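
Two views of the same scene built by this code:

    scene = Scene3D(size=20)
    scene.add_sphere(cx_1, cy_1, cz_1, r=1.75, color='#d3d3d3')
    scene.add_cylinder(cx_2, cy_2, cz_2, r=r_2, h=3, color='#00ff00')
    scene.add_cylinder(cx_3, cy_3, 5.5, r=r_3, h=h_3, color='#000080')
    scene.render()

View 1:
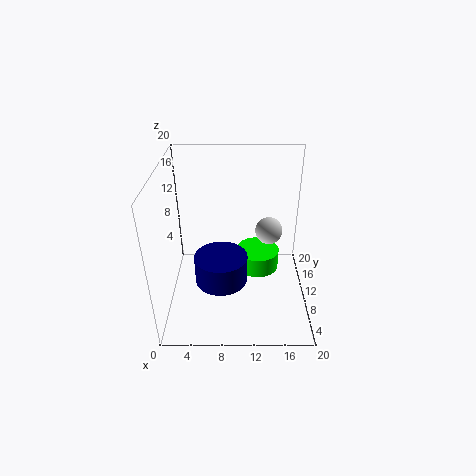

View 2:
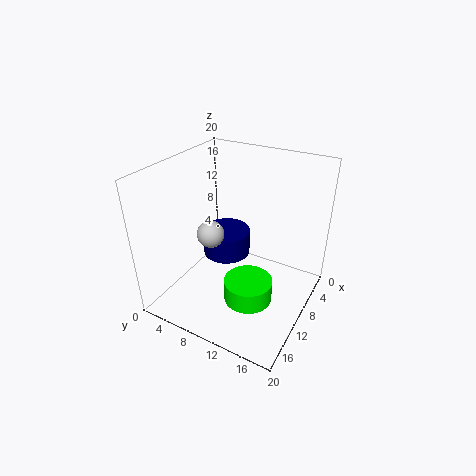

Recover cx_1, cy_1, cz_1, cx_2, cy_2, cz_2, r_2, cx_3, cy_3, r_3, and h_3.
cx_1 = 14, cy_1 = 8.25, cz_1 = 12.25, cx_2 = 13, cy_2 = 13.25, cz_2 = 3, r_2 = 3.25, cx_3 = 7.75, cy_3 = 6.75, r_3 = 3.5, h_3 = 3.75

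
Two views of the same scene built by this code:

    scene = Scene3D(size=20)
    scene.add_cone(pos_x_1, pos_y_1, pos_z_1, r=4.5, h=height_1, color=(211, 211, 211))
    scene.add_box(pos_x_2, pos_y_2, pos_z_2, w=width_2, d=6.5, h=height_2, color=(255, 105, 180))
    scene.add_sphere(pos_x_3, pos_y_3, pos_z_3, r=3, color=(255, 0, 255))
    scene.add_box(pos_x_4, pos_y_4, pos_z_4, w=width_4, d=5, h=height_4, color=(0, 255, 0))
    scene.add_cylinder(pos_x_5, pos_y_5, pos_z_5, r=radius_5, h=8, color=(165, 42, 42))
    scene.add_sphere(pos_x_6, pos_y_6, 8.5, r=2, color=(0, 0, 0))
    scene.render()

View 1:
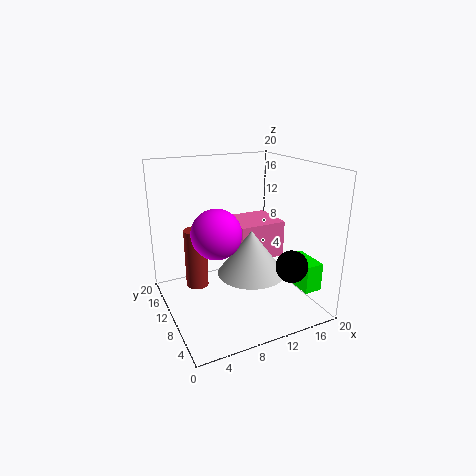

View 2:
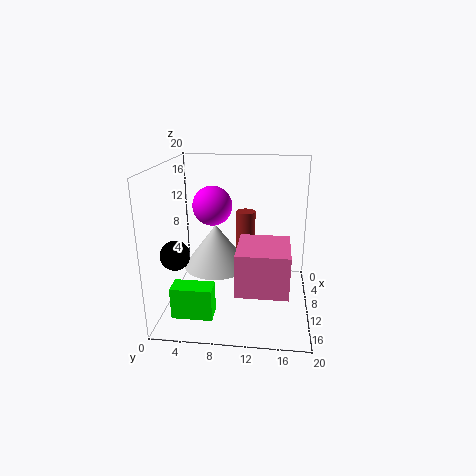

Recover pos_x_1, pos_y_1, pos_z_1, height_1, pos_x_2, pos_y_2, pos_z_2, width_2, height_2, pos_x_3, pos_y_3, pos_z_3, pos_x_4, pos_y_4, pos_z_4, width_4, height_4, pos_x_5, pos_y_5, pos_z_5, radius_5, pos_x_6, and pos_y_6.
pos_x_1 = 10.5; pos_y_1 = 7; pos_z_1 = 6; height_1 = 6; pos_x_2 = 11; pos_y_2 = 10.5; pos_z_2 = 5.5; width_2 = 7; height_2 = 5.5; pos_x_3 = 5; pos_y_3 = 5.5; pos_z_3 = 13; pos_x_4 = 17; pos_y_4 = 3; pos_z_4 = 3; width_4 = 2.5; height_4 = 4; pos_x_5 = 4; pos_y_5 = 10.5; pos_z_5 = 4; radius_5 = 1.5; pos_x_6 = 13.5; pos_y_6 = 2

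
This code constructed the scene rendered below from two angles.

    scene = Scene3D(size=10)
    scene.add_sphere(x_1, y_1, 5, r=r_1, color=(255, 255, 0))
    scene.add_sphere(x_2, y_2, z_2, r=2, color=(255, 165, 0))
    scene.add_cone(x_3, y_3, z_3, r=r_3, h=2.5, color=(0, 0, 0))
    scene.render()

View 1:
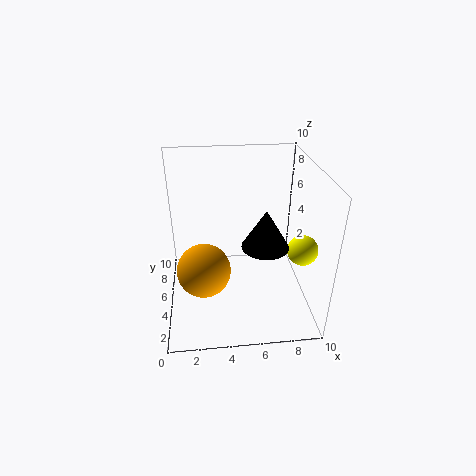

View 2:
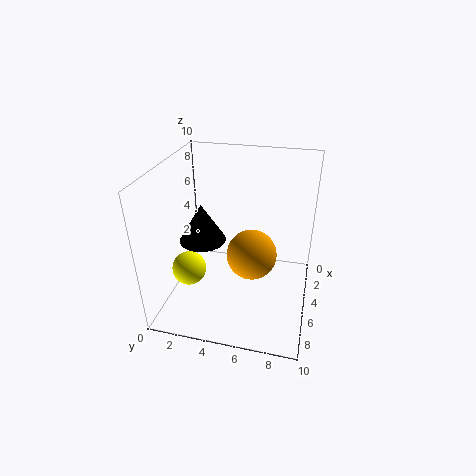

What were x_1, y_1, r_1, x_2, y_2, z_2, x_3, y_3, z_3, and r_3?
x_1 = 9, y_1 = 3, r_1 = 1, x_2 = 2.5, y_2 = 5.5, z_2 = 2, x_3 = 6.5, y_3 = 3, z_3 = 5.5, r_3 = 1.5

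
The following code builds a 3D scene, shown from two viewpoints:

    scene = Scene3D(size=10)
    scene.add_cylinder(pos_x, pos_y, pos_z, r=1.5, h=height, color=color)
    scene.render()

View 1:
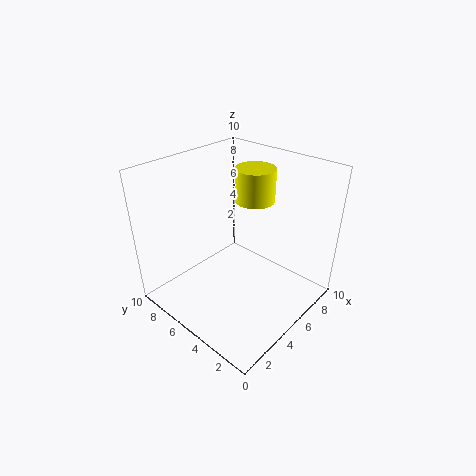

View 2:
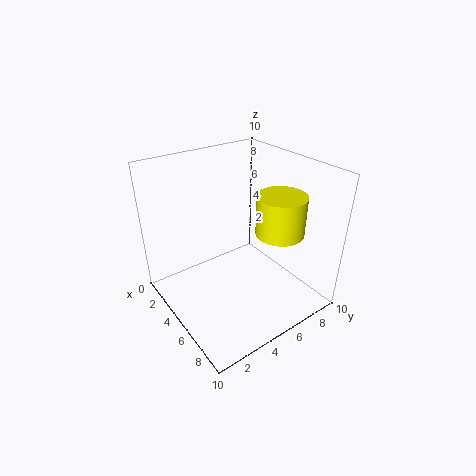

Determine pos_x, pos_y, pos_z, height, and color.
pos_x = 8, pos_y = 6, pos_z = 6.5, height = 2.5, color = 'yellow'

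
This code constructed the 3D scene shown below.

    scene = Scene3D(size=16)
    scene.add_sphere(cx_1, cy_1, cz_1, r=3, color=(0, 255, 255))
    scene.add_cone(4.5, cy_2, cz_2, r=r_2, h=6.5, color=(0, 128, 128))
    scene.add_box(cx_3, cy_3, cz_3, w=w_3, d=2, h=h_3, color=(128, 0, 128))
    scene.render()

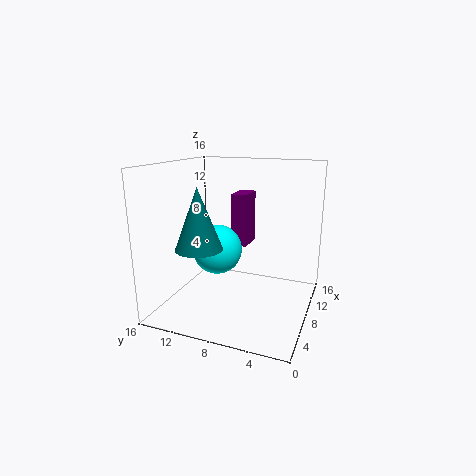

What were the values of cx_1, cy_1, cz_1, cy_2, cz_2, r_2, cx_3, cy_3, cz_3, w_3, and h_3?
cx_1 = 10, cy_1 = 11.5, cz_1 = 5.5, cy_2 = 11, cz_2 = 7.5, r_2 = 2.5, cx_3 = 12, cy_3 = 8.5, cz_3 = 5.5, w_3 = 3.5, h_3 = 6.5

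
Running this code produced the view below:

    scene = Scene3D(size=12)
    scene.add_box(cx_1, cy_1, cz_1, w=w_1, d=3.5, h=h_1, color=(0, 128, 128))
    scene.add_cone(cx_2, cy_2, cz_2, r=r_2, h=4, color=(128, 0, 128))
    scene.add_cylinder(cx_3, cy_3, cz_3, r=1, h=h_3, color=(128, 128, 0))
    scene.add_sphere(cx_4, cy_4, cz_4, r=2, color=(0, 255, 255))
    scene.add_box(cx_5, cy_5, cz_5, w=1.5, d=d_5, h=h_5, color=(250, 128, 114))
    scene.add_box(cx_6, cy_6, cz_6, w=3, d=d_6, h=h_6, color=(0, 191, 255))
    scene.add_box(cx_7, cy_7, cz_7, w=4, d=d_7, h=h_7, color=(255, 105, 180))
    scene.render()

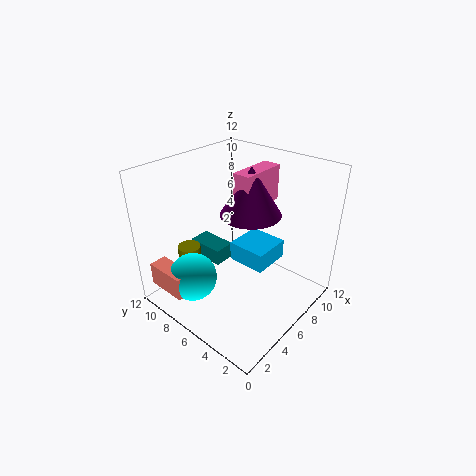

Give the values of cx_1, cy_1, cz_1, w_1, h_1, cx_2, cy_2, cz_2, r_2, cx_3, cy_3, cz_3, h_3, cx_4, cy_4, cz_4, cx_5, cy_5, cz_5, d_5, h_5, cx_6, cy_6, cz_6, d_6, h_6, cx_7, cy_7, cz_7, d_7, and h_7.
cx_1 = 6; cy_1 = 8.5; cz_1 = 2; w_1 = 2; h_1 = 1.5; cx_2 = 7; cy_2 = 5.5; cz_2 = 8; r_2 = 2.5; cx_3 = 4; cy_3 = 10; cz_3 = 2; h_3 = 2.5; cx_4 = 2.5; cy_4 = 8; cz_4 = 3; cx_5 = 0.5; cy_5 = 7.5; cz_5 = 2; d_5 = 3.5; h_5 = 2; cx_6 = 4.5; cy_6 = 2.5; cz_6 = 5; d_6 = 3; h_6 = 1.5; cx_7 = 6; cy_7 = 5; cz_7 = 8.5; d_7 = 1.5; h_7 = 3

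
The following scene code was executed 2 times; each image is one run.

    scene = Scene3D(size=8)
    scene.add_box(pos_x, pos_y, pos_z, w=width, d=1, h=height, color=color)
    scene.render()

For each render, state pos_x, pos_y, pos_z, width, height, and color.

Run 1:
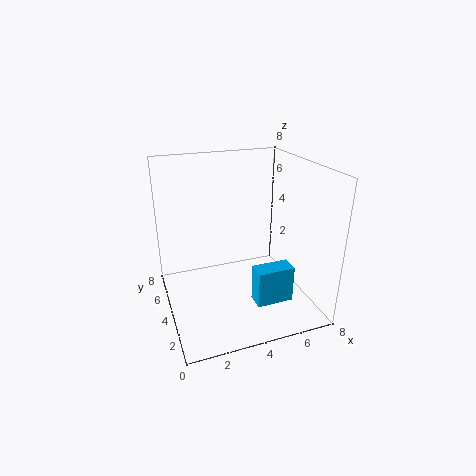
pos_x = 4.25; pos_y = 1.5; pos_z = 1; width = 2; height = 2; color = 'deepskyblue'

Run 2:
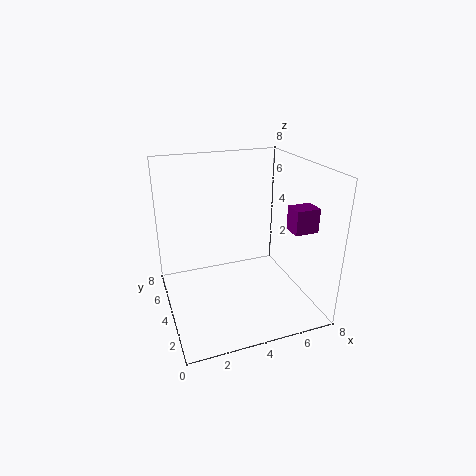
pos_x = 6; pos_y = 1.25; pos_z = 5; width = 1.25; height = 1.25; color = 'purple'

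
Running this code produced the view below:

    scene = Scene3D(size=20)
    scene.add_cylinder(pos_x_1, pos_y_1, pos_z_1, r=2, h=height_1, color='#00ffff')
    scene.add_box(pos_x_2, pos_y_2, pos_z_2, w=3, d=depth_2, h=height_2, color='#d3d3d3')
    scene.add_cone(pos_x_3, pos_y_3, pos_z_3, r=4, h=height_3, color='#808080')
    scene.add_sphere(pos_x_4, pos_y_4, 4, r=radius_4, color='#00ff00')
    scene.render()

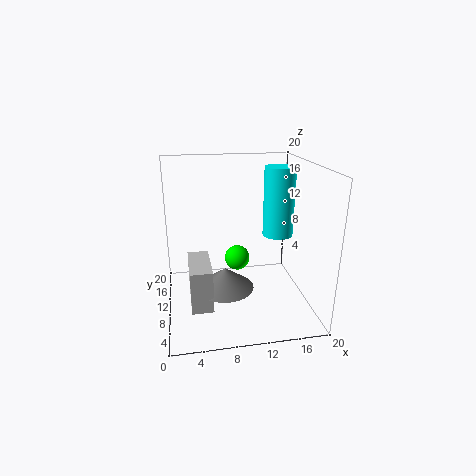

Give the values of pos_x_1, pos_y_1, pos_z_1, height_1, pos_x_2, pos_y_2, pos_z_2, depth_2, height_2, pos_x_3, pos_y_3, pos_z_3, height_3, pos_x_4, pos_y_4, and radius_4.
pos_x_1 = 15
pos_y_1 = 8
pos_z_1 = 11
height_1 = 9
pos_x_2 = 3
pos_y_2 = 6
pos_z_2 = 1
depth_2 = 7
height_2 = 6
pos_x_3 = 8
pos_y_3 = 9
pos_z_3 = 3
height_3 = 3
pos_x_4 = 11
pos_y_4 = 16
radius_4 = 2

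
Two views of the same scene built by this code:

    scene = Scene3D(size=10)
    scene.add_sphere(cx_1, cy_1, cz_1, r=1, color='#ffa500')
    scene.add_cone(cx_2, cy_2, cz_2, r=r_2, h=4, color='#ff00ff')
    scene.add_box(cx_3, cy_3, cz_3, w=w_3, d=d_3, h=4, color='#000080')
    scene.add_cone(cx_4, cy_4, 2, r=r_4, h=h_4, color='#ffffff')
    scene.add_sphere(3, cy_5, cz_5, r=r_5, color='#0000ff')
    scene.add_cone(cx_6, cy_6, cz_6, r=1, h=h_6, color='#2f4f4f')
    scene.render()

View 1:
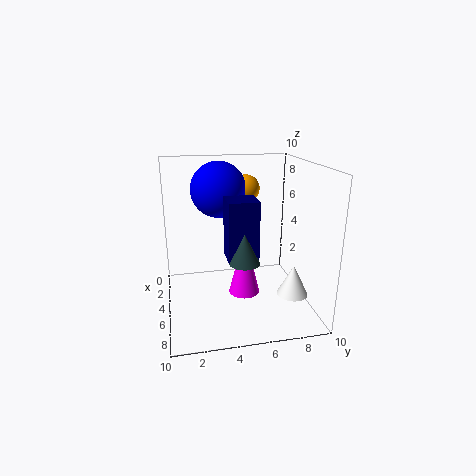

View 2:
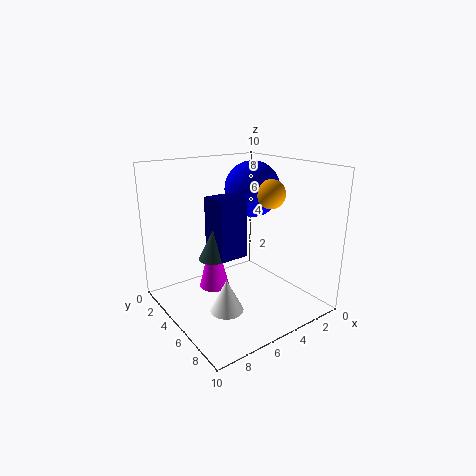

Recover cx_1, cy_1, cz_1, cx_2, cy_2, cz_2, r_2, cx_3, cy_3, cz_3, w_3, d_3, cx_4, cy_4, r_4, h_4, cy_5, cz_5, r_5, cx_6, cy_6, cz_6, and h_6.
cx_1 = 3, cy_1 = 6, cz_1 = 8, cx_2 = 7, cy_2 = 5, cz_2 = 2, r_2 = 1, cx_3 = 5, cy_3 = 4, cz_3 = 4, w_3 = 2, d_3 = 2, cx_4 = 8, cy_4 = 8, r_4 = 1, h_4 = 2, cy_5 = 4, cz_5 = 8, r_5 = 2, cx_6 = 7, cy_6 = 5, cz_6 = 4, h_6 = 2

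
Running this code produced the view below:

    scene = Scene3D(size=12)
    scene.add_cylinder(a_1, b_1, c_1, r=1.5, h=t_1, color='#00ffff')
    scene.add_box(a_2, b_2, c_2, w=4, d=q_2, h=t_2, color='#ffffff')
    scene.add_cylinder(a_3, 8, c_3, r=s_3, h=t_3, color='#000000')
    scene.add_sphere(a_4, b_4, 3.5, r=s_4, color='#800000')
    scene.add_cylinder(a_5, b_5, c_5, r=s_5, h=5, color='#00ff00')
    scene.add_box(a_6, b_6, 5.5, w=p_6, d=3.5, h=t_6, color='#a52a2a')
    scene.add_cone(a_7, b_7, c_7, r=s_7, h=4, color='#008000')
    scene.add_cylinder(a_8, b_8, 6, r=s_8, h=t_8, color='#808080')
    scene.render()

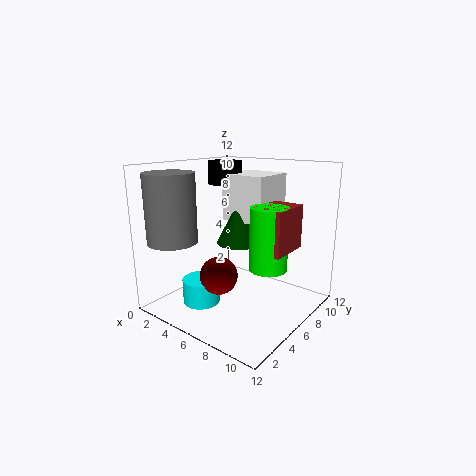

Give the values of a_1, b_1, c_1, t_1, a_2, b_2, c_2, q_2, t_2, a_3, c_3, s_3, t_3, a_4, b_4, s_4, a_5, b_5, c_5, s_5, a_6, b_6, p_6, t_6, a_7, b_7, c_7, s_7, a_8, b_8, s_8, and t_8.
a_1 = 4.5; b_1 = 3; c_1 = 1; t_1 = 2; a_2 = 3.5; b_2 = 7; c_2 = 7; q_2 = 4; t_2 = 4; a_3 = 3; c_3 = 10; s_3 = 1.5; t_3 = 2; a_4 = 6; b_4 = 3.5; s_4 = 1.5; a_5 = 9; b_5 = 6; c_5 = 4; s_5 = 1.5; a_6 = 8; b_6 = 5; p_6 = 2.5; t_6 = 3.5; a_7 = 5; b_7 = 7.5; c_7 = 5; s_7 = 2; a_8 = 2.5; b_8 = 2; s_8 = 2; t_8 = 5.5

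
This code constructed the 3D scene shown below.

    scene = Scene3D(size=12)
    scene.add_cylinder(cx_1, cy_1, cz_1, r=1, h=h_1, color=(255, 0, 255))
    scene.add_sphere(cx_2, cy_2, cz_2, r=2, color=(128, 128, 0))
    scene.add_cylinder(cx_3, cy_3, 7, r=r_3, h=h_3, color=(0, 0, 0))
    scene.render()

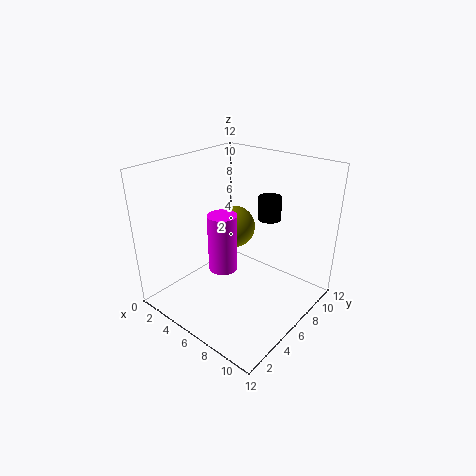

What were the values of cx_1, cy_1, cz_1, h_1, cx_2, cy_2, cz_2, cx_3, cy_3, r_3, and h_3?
cx_1 = 8
cy_1 = 2
cz_1 = 6
h_1 = 4
cx_2 = 3
cy_2 = 9
cz_2 = 5
cx_3 = 7
cy_3 = 9
r_3 = 1
h_3 = 2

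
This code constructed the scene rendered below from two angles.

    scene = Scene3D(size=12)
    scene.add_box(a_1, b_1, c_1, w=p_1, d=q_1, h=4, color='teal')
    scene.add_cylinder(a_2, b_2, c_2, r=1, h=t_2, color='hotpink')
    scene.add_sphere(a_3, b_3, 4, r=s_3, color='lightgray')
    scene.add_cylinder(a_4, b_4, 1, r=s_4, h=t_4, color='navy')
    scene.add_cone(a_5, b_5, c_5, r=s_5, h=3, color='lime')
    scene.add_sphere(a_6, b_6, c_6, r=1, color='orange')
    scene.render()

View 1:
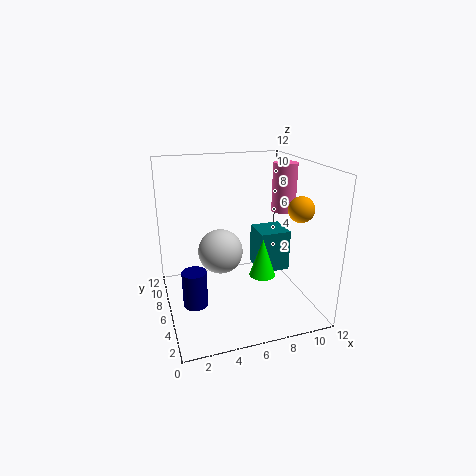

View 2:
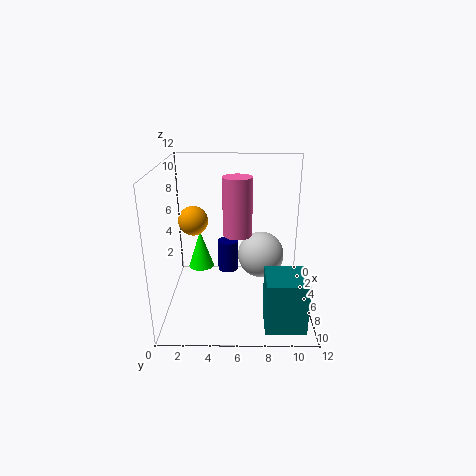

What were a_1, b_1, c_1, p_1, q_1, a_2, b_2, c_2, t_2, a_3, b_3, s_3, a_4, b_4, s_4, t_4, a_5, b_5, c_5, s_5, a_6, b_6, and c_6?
a_1 = 9, b_1 = 8, c_1 = 1, p_1 = 3, q_1 = 3, a_2 = 10, b_2 = 6, c_2 = 8, t_2 = 4, a_3 = 5, b_3 = 8, s_3 = 2, a_4 = 2, b_4 = 5, s_4 = 1, t_4 = 3, a_5 = 7, b_5 = 3, c_5 = 4, s_5 = 1, a_6 = 10, b_6 = 3, c_6 = 9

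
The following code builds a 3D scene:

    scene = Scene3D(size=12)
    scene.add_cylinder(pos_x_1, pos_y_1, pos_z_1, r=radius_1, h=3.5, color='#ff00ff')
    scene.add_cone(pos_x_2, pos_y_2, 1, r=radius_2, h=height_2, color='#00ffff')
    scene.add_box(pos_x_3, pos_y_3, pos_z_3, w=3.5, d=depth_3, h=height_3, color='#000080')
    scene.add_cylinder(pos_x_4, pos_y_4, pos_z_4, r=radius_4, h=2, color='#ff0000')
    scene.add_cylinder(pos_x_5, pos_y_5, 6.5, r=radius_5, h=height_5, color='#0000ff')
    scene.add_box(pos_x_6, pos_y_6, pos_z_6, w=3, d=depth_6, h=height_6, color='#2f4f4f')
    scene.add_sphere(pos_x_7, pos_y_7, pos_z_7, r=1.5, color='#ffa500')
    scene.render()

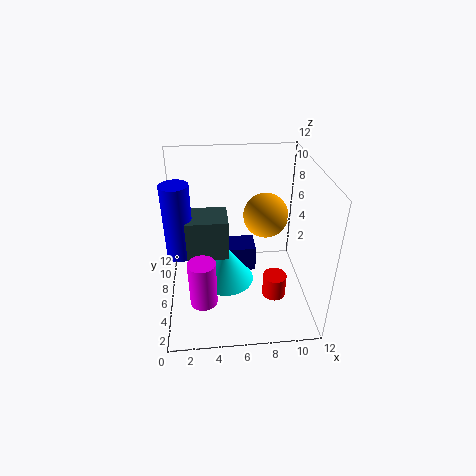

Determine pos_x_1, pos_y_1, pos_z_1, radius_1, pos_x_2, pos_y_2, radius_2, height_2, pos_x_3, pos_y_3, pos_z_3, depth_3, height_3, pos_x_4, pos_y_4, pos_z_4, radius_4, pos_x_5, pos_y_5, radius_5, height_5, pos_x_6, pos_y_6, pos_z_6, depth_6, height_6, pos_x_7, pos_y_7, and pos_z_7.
pos_x_1 = 3, pos_y_1 = 1.5, pos_z_1 = 3.5, radius_1 = 1, pos_x_2 = 5, pos_y_2 = 7, radius_2 = 2.5, height_2 = 3.5, pos_x_3 = 4.5, pos_y_3 = 8.5, pos_z_3 = 0.5, depth_3 = 2.5, height_3 = 2.5, pos_x_4 = 9, pos_y_4 = 4.5, pos_z_4 = 1, radius_4 = 1, pos_x_5 = 1.5, pos_y_5 = 3.5, radius_5 = 1, height_5 = 5.5, pos_x_6 = 2, pos_y_6 = 2.5, pos_z_6 = 6.5, depth_6 = 2.5, height_6 = 3, pos_x_7 = 7.5, pos_y_7 = 2.5, pos_z_7 = 10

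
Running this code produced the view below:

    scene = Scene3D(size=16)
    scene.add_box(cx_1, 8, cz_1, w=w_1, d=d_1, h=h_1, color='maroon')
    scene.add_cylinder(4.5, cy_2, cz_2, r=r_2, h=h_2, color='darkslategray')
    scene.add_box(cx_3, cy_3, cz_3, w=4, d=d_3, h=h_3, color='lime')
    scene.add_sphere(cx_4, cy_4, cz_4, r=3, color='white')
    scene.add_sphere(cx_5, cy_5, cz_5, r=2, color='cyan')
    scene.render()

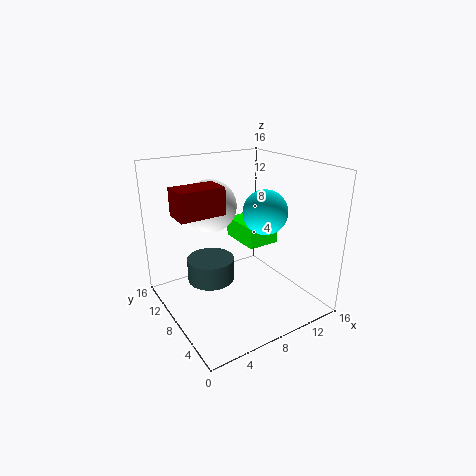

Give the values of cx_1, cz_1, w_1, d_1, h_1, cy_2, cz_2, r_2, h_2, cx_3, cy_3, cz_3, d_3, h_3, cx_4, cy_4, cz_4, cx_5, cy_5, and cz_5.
cx_1 = 1.5; cz_1 = 11; w_1 = 5; d_1 = 3; h_1 = 3; cy_2 = 8; cz_2 = 4; r_2 = 2.5; h_2 = 2.5; cx_3 = 10.5; cy_3 = 9; cz_3 = 5.5; d_3 = 5.5; h_3 = 2.5; cx_4 = 6.5; cy_4 = 11.5; cz_4 = 11; cx_5 = 7; cy_5 = 2; cz_5 = 13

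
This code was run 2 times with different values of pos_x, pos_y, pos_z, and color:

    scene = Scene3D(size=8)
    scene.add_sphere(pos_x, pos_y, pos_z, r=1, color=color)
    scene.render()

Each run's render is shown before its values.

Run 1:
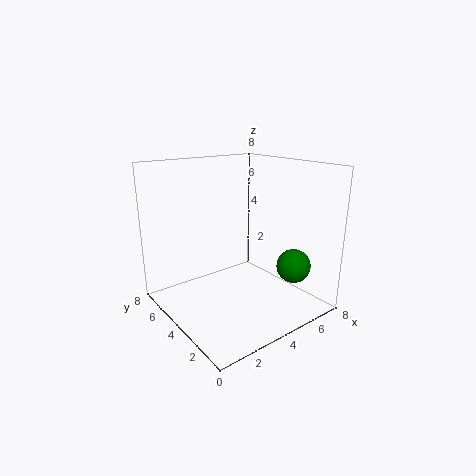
pos_x = 7; pos_y = 2.5; pos_z = 2; color = 'green'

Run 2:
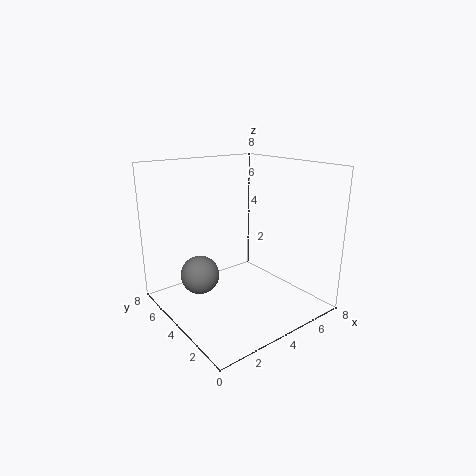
pos_x = 1.5; pos_y = 4; pos_z = 2.5; color = 'gray'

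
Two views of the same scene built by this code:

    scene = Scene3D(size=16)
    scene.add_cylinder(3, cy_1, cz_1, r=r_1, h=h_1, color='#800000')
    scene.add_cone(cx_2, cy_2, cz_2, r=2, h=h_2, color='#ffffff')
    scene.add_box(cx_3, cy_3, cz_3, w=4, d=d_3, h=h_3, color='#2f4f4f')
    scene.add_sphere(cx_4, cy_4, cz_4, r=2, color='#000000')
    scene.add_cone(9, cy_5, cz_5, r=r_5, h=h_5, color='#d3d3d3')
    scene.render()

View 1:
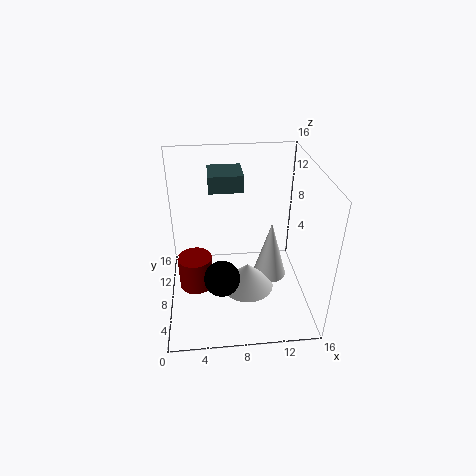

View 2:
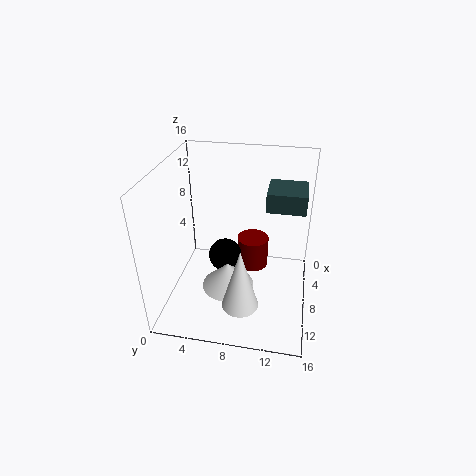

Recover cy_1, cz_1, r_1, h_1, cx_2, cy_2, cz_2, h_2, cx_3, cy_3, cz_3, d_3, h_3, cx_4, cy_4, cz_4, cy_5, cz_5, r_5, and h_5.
cy_1 = 9; cz_1 = 1; r_1 = 2; h_1 = 4; cx_2 = 12; cy_2 = 9; cz_2 = 2; h_2 = 7; cx_3 = 5; cy_3 = 11; cz_3 = 12; d_3 = 4; h_3 = 2; cx_4 = 6; cy_4 = 6; cz_4 = 4; cy_5 = 7; cz_5 = 2; r_5 = 3; h_5 = 3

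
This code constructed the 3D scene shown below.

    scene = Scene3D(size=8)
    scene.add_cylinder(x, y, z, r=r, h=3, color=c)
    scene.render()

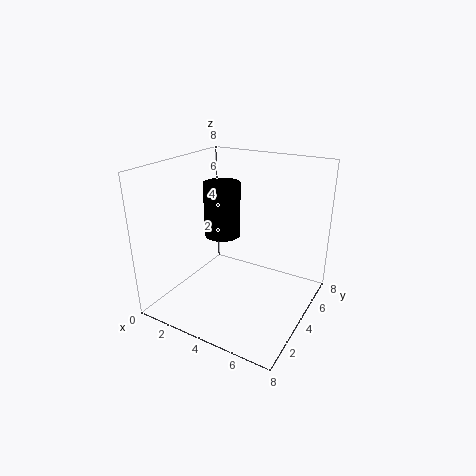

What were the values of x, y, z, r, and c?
x = 3
y = 4
z = 4
r = 1
c = 'black'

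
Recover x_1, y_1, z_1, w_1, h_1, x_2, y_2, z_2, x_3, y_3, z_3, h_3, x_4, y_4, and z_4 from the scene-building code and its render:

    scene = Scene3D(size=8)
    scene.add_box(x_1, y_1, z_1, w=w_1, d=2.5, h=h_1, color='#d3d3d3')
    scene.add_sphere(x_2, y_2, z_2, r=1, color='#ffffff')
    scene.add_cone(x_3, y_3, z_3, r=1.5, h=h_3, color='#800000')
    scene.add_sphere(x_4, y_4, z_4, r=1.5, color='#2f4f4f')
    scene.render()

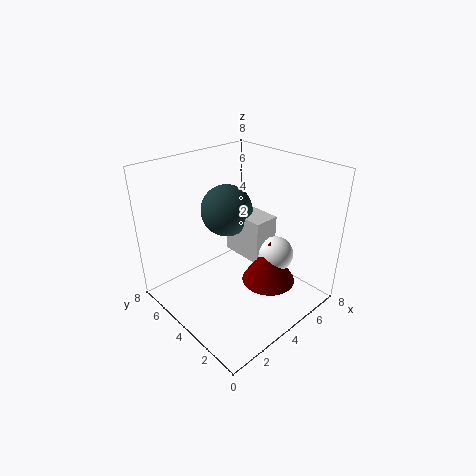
x_1 = 4.5, y_1 = 3, z_1 = 2.5, w_1 = 1.5, h_1 = 2.5, x_2 = 5.5, y_2 = 2.5, z_2 = 3, x_3 = 5, y_3 = 2.5, z_3 = 1.5, h_3 = 2.5, x_4 = 4.5, y_4 = 5.5, z_4 = 5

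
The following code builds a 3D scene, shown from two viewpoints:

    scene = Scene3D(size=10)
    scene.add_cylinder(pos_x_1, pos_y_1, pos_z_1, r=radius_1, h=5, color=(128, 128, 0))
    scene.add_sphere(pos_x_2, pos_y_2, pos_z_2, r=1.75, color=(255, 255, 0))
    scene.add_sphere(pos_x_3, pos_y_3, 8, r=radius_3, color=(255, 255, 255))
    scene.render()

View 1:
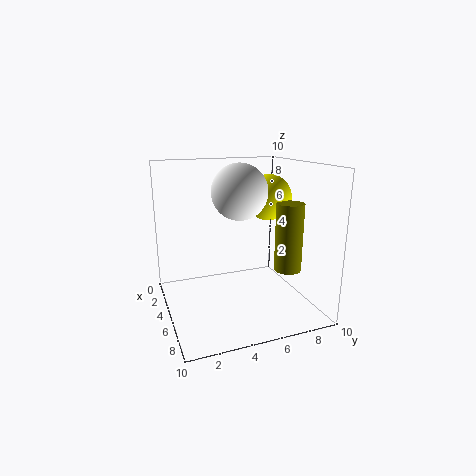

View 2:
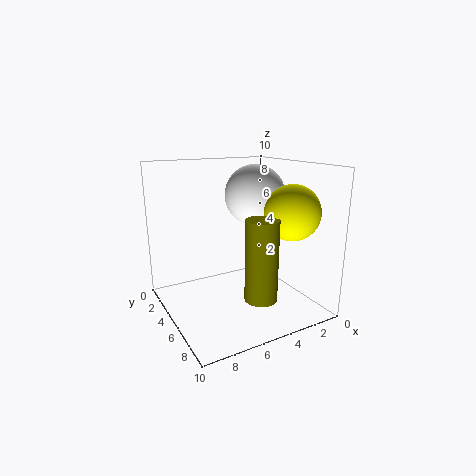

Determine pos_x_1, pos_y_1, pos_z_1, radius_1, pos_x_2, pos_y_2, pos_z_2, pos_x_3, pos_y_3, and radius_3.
pos_x_1 = 5.5; pos_y_1 = 8.75; pos_z_1 = 2.25; radius_1 = 1; pos_x_2 = 3; pos_y_2 = 8.25; pos_z_2 = 7.25; pos_x_3 = 4; pos_y_3 = 5.5; radius_3 = 2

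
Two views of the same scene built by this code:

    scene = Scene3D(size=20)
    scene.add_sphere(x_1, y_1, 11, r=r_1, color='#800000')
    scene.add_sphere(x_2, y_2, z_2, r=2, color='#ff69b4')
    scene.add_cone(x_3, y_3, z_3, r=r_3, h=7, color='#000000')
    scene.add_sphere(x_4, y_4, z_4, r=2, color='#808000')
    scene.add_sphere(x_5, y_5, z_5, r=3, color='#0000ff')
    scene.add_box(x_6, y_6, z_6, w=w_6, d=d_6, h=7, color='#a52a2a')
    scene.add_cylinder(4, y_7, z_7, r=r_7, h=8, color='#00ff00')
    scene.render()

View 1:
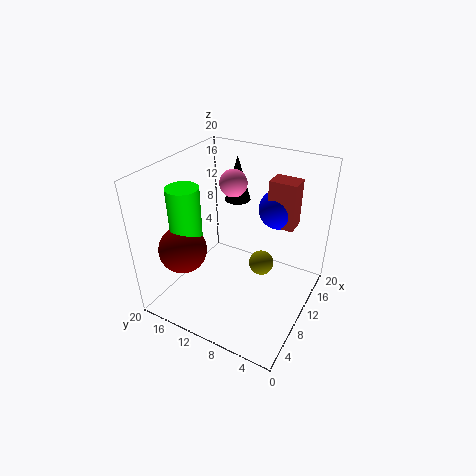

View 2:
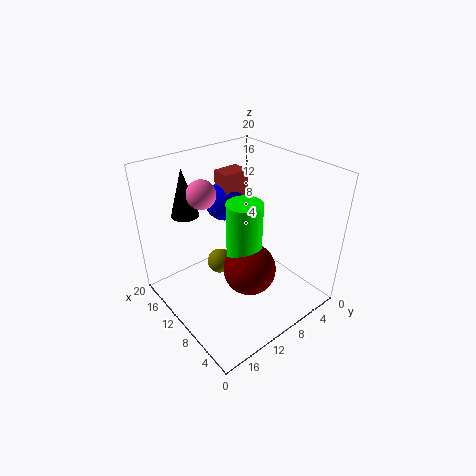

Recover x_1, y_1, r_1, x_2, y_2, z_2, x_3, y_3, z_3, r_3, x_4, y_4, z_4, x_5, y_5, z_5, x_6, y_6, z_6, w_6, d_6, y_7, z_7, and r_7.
x_1 = 3
y_1 = 14
r_1 = 3
x_2 = 14
y_2 = 13
z_2 = 16
x_3 = 17
y_3 = 14
z_3 = 12
r_3 = 2
x_4 = 16
y_4 = 9
z_4 = 2
x_5 = 17
y_5 = 7
z_5 = 12
x_6 = 15
y_6 = 4
z_6 = 10
w_6 = 3
d_6 = 4
y_7 = 14
z_7 = 11
r_7 = 2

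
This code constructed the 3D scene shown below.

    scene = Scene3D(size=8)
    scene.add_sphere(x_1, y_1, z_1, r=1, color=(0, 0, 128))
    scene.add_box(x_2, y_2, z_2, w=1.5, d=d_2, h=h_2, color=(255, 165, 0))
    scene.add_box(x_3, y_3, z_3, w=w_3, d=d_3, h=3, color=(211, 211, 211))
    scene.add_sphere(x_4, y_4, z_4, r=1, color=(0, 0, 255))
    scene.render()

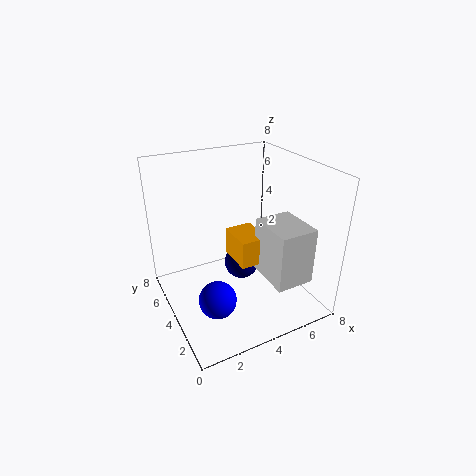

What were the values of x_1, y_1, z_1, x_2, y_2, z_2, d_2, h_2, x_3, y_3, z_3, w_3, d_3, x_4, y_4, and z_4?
x_1 = 4.5, y_1 = 4.5, z_1 = 2, x_2 = 3.5, y_2 = 2.5, z_2 = 3, d_2 = 2, h_2 = 1.5, x_3 = 4.5, y_3 = 0.5, z_3 = 2.5, w_3 = 2, d_3 = 2.5, x_4 = 2, y_4 = 2.5, z_4 = 1.5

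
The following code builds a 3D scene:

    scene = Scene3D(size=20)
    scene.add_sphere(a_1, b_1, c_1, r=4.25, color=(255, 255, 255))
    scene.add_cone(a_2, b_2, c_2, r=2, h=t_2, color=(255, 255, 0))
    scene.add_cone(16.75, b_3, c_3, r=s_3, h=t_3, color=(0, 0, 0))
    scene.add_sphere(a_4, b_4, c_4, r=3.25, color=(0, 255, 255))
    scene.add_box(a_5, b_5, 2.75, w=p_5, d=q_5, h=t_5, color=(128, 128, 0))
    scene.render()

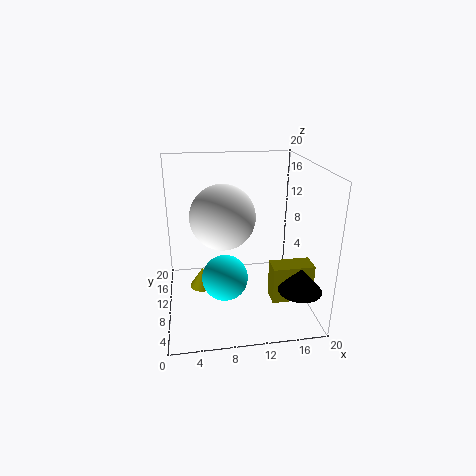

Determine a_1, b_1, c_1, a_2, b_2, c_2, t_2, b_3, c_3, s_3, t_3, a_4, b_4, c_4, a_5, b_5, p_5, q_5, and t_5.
a_1 = 7.75; b_1 = 8.5; c_1 = 13.75; a_2 = 5; b_2 = 13; c_2 = 1; t_2 = 3; b_3 = 2.75; c_3 = 5.5; s_3 = 2.75; t_3 = 3; a_4 = 8; b_4 = 9.25; c_4 = 4.25; a_5 = 13.75; b_5 = 4.25; p_5 = 5.5; q_5 = 2.75; t_5 = 5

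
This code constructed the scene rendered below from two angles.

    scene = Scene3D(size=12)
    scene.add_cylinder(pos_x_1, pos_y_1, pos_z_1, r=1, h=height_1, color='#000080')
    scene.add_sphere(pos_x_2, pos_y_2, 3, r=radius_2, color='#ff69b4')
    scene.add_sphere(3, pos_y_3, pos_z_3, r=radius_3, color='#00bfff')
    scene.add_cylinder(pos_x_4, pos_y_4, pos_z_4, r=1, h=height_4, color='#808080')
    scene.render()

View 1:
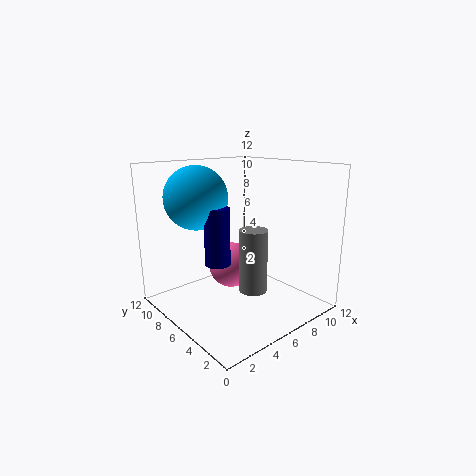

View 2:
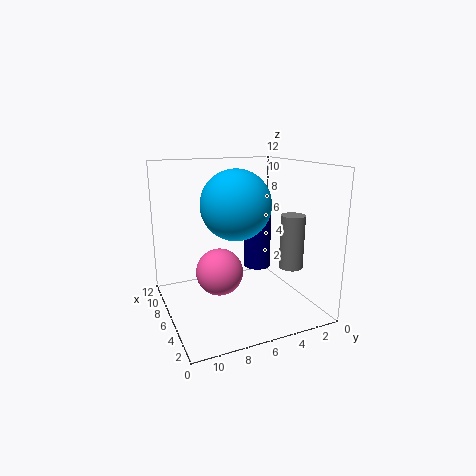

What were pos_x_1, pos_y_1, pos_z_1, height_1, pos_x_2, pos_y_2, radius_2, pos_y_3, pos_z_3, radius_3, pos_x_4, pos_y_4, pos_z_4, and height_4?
pos_x_1 = 3.5
pos_y_1 = 5.5
pos_z_1 = 4.5
height_1 = 4.5
pos_x_2 = 6.5
pos_y_2 = 7.5
radius_2 = 2
pos_y_3 = 7.5
pos_z_3 = 9.5
radius_3 = 2.5
pos_x_4 = 4
pos_y_4 = 2
pos_z_4 = 3.5
height_4 = 4.5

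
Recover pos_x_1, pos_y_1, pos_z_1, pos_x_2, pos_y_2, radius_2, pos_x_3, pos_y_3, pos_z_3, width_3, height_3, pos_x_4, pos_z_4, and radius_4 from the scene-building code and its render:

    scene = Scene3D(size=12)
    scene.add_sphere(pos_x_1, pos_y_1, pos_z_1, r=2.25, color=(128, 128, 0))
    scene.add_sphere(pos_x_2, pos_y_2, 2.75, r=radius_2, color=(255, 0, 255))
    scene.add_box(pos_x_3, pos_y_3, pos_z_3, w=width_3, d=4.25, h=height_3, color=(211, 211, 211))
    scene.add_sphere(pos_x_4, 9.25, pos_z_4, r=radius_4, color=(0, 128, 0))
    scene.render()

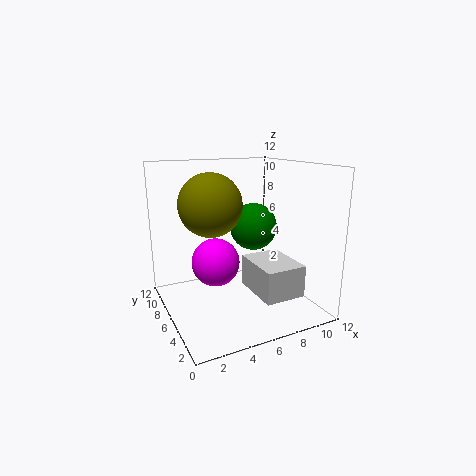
pos_x_1 = 2.75; pos_y_1 = 3.75; pos_z_1 = 9.5; pos_x_2 = 5.25; pos_y_2 = 9.25; radius_2 = 2.25; pos_x_3 = 6; pos_y_3 = 1; pos_z_3 = 2.25; width_3 = 3.25; height_3 = 2.5; pos_x_4 = 9.25; pos_z_4 = 5.75; radius_4 = 2.25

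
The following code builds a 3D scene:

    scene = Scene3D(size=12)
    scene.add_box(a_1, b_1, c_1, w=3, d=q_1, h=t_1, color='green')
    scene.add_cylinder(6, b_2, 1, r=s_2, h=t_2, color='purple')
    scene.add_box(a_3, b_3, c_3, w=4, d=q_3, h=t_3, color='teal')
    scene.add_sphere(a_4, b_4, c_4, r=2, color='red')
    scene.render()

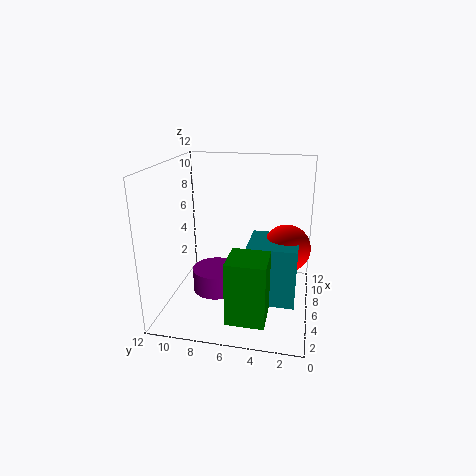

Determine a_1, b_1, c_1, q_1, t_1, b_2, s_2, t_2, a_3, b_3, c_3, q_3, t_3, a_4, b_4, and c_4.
a_1 = 1; b_1 = 3; c_1 = 1; q_1 = 3; t_1 = 5; b_2 = 8; s_2 = 2; t_2 = 2; a_3 = 4; b_3 = 1; c_3 = 1; q_3 = 4; t_3 = 5; a_4 = 7; b_4 = 2; c_4 = 5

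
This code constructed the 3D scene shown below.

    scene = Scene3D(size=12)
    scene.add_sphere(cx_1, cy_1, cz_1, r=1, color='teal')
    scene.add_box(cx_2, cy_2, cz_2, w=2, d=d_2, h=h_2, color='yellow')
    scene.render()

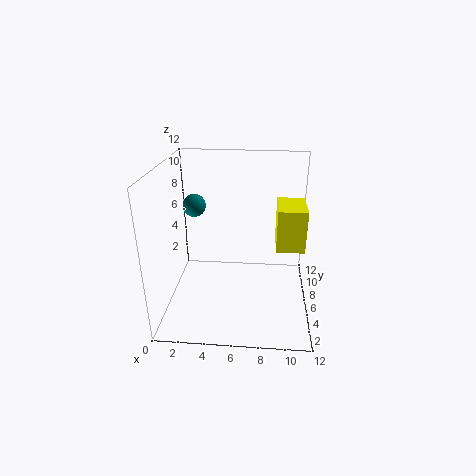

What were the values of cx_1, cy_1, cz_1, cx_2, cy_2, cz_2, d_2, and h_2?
cx_1 = 2; cy_1 = 8; cz_1 = 8; cx_2 = 9; cy_2 = 2; cz_2 = 7; d_2 = 3; h_2 = 3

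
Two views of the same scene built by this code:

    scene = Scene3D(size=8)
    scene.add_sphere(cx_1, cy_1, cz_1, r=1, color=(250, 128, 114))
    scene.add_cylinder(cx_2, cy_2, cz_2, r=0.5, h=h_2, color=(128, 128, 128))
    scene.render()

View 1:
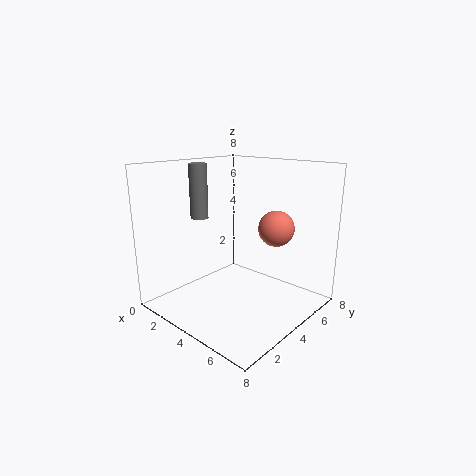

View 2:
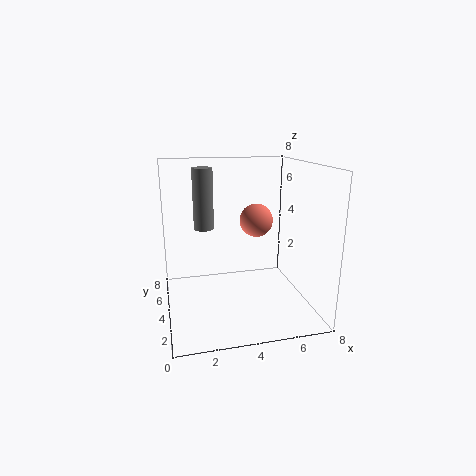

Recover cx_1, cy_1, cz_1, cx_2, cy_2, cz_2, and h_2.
cx_1 = 5.5
cy_1 = 5.5
cz_1 = 4.5
cx_2 = 2
cy_2 = 3
cz_2 = 5
h_2 = 3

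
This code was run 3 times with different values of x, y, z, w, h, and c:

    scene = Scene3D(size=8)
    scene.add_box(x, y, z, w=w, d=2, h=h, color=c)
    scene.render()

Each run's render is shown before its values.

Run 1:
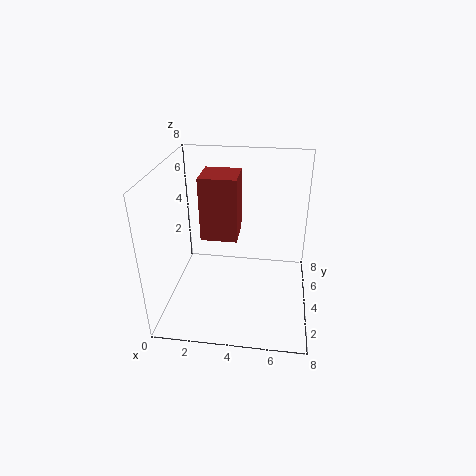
x = 2; y = 3.5; z = 4; w = 2; h = 3.5; c = 'brown'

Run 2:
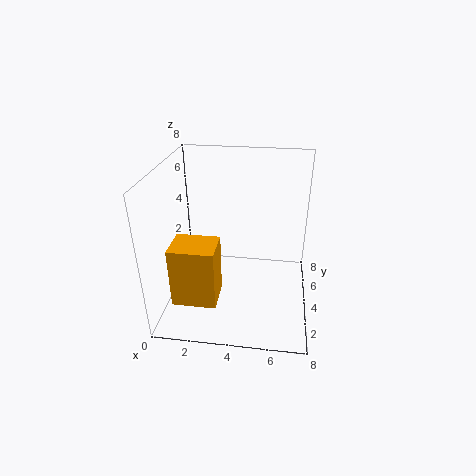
x = 0.5; y = 2; z = 0.5; w = 2.5; h = 3.5; c = 'orange'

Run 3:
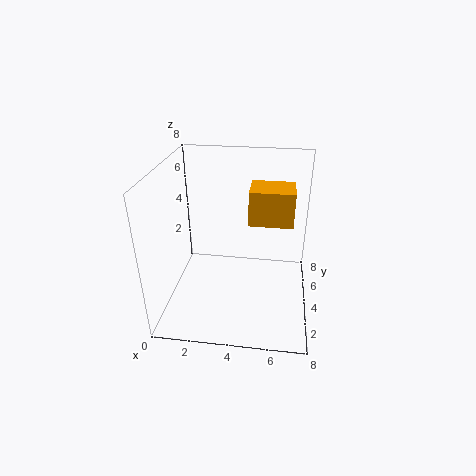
x = 4.5; y = 4.5; z = 4.5; w = 2.5; h = 2; c = 'orange'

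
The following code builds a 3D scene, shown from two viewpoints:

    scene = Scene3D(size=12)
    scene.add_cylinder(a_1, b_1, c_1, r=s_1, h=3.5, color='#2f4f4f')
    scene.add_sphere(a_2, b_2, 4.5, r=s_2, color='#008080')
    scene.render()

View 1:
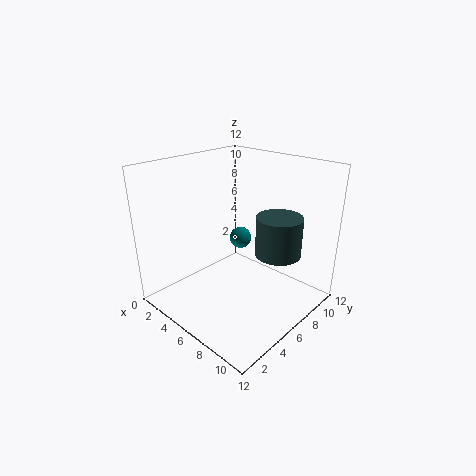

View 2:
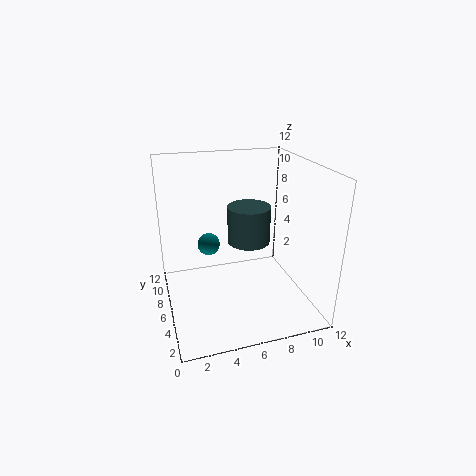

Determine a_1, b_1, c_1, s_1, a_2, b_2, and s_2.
a_1 = 8
b_1 = 9
c_1 = 4
s_1 = 2
a_2 = 4
b_2 = 8.5
s_2 = 1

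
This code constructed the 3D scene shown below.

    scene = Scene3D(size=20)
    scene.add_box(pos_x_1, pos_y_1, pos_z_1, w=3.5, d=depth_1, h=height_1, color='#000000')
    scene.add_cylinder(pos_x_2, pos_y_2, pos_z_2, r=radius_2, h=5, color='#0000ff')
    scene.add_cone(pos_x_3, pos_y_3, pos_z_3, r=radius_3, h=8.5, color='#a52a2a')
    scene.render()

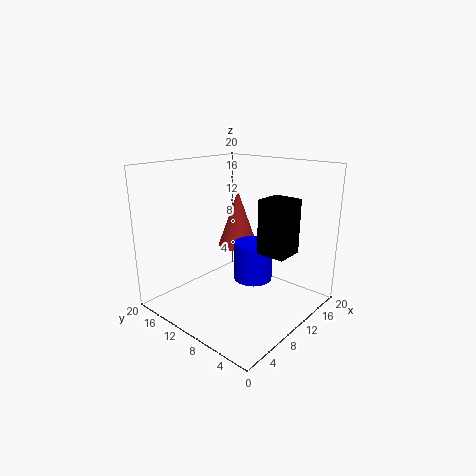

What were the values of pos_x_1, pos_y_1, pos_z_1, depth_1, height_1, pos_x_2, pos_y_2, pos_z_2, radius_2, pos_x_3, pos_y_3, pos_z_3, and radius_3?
pos_x_1 = 6.5; pos_y_1 = 0.5; pos_z_1 = 10.5; depth_1 = 3.5; height_1 = 6.5; pos_x_2 = 9; pos_y_2 = 6.5; pos_z_2 = 5.5; radius_2 = 2.5; pos_x_3 = 14; pos_y_3 = 13.5; pos_z_3 = 7; radius_3 = 3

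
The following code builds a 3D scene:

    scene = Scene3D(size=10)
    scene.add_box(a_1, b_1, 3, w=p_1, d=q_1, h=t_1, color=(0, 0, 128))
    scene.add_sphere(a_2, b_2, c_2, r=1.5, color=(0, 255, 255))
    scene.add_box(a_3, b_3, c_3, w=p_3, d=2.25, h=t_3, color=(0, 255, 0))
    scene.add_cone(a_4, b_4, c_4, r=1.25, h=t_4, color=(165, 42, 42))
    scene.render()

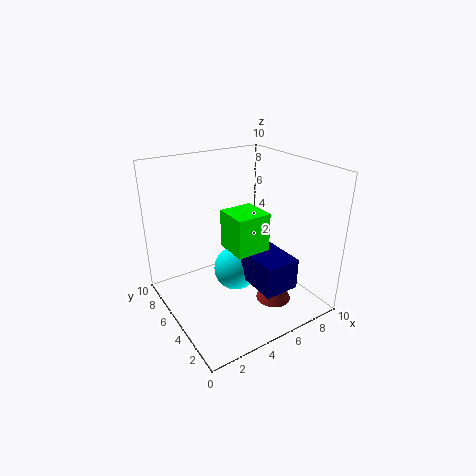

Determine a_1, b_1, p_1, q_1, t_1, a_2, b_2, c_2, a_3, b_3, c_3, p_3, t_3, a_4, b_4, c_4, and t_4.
a_1 = 4.25, b_1 = 0.5, p_1 = 2.25, q_1 = 3, t_1 = 2, a_2 = 4.5, b_2 = 4.5, c_2 = 3, a_3 = 3.5, b_3 = 2.5, c_3 = 5, p_3 = 2.25, t_3 = 2.5, a_4 = 7, b_4 = 3.25, c_4 = 0.25, t_4 = 2.5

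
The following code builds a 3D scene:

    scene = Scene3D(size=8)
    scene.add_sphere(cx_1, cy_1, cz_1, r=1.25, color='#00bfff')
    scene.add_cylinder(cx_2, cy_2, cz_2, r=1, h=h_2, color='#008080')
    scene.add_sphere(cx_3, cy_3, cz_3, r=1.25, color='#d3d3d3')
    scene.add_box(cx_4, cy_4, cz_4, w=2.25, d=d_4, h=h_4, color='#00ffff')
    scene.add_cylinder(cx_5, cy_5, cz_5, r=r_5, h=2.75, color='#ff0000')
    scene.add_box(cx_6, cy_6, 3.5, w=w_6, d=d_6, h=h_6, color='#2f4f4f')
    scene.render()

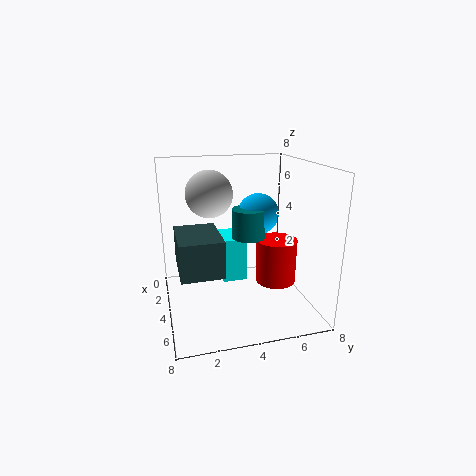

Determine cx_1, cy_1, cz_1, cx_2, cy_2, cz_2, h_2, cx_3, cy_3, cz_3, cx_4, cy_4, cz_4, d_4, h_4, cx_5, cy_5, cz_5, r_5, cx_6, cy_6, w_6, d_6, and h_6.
cx_1 = 2.25; cy_1 = 5.75; cz_1 = 4.75; cx_2 = 2.75; cy_2 = 5; cz_2 = 3.5; h_2 = 1.75; cx_3 = 3.75; cy_3 = 2.5; cz_3 = 6.5; cx_4 = 0.25; cy_4 = 3.5; cz_4 = 0.5; d_4 = 1.5; h_4 = 2.75; cx_5 = 3; cy_5 = 6.75; cz_5 = 0.5; r_5 = 1.25; cx_6 = 4.75; cy_6 = 0.5; w_6 = 2.75; d_6 = 2; h_6 = 1.75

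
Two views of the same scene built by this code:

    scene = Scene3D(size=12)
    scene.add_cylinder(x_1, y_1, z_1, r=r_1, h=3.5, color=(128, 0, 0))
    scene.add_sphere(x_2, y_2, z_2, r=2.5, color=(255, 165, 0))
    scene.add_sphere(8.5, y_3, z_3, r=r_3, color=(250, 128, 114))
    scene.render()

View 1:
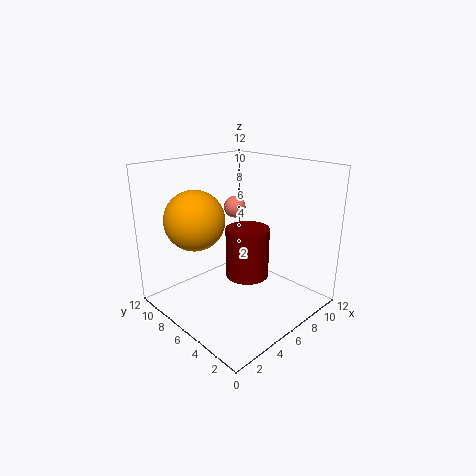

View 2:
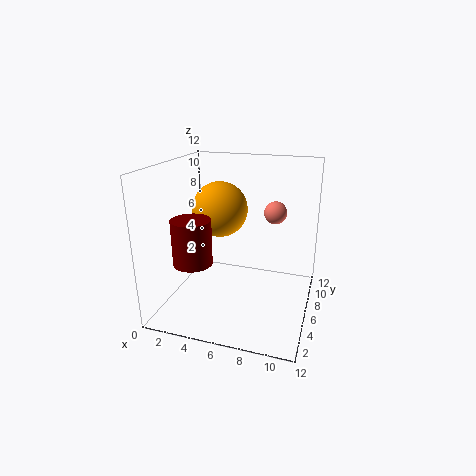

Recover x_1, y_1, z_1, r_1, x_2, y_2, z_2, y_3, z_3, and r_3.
x_1 = 3.5, y_1 = 2.5, z_1 = 5, r_1 = 1.5, x_2 = 3.5, y_2 = 8.5, z_2 = 7.5, y_3 = 9, z_3 = 7.5, r_3 = 1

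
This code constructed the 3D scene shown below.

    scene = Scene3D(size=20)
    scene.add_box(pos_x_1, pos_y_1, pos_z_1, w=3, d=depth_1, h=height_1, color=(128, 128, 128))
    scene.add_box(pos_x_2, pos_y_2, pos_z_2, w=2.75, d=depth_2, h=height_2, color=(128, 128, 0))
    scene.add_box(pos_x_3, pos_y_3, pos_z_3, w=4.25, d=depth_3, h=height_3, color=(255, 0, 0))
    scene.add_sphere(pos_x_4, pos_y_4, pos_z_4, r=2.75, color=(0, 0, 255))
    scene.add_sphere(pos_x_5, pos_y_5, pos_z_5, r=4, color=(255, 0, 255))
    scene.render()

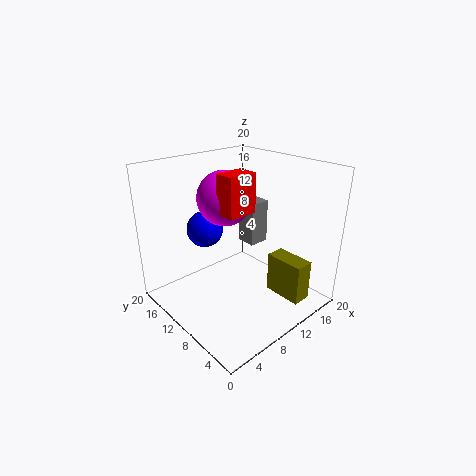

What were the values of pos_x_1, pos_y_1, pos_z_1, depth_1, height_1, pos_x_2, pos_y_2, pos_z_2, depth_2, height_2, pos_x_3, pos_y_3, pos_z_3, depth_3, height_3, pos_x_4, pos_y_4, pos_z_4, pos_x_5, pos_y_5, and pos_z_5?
pos_x_1 = 12.5
pos_y_1 = 9.75
pos_z_1 = 8
depth_1 = 2.75
height_1 = 6.25
pos_x_2 = 14.5
pos_y_2 = 2.5
pos_z_2 = 0.5
depth_2 = 5.75
height_2 = 6
pos_x_3 = 8
pos_y_3 = 9
pos_z_3 = 13.5
depth_3 = 3
height_3 = 5.5
pos_x_4 = 9.25
pos_y_4 = 16.75
pos_z_4 = 9.25
pos_x_5 = 11
pos_y_5 = 14
pos_z_5 = 14.5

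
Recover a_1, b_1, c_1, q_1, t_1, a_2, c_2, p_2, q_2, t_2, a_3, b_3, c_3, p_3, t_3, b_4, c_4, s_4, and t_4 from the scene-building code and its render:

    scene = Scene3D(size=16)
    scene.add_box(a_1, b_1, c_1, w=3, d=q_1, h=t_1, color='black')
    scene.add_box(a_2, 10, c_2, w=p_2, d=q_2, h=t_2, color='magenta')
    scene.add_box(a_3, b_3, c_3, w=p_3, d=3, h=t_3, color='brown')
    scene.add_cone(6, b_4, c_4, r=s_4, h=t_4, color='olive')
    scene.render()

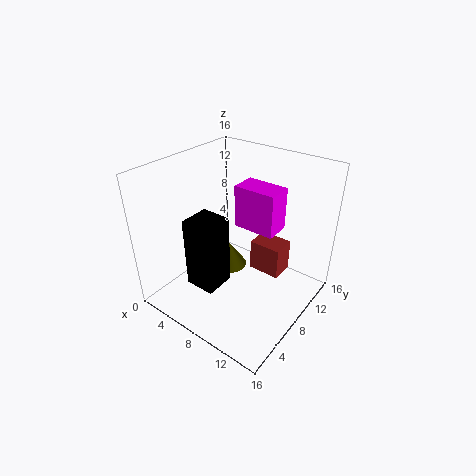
a_1 = 7, b_1 = 1, c_1 = 6, q_1 = 3, t_1 = 7, a_2 = 6, c_2 = 8, p_2 = 5, q_2 = 3, t_2 = 5, a_3 = 7, b_3 = 12, c_3 = 1, p_3 = 4, t_3 = 4, b_4 = 9, c_4 = 3, s_4 = 2, t_4 = 3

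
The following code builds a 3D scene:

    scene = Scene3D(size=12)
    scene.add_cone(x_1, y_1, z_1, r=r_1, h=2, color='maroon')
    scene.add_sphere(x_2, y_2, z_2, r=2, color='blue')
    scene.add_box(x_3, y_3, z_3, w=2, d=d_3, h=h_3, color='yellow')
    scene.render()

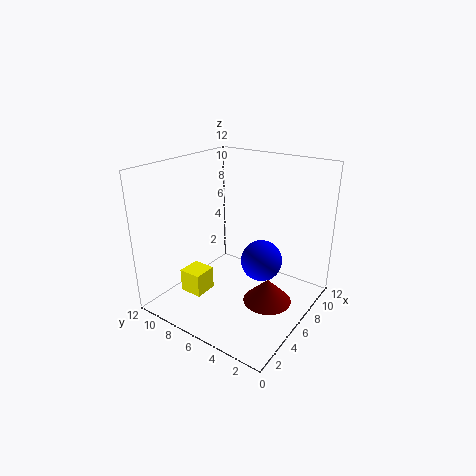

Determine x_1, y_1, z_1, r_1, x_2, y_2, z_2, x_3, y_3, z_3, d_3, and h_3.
x_1 = 6; y_1 = 3; z_1 = 1; r_1 = 2; x_2 = 10; y_2 = 6; z_2 = 2; x_3 = 3; y_3 = 8; z_3 = 1; d_3 = 2; h_3 = 2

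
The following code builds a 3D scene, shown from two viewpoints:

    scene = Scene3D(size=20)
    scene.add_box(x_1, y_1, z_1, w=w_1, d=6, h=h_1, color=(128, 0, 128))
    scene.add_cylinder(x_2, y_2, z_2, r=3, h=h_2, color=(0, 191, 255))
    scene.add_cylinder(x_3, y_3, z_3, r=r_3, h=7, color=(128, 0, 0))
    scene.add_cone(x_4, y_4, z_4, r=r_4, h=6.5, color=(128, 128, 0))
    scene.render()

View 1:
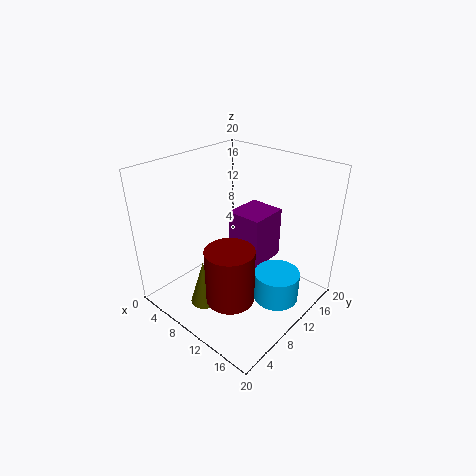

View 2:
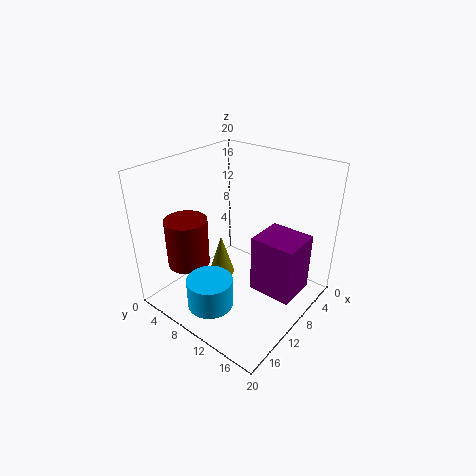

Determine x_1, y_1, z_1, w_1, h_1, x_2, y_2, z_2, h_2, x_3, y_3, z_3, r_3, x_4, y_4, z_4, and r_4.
x_1 = 5.5
y_1 = 13
z_1 = 3.5
w_1 = 5.5
h_1 = 8
x_2 = 16.5
y_2 = 10.5
z_2 = 3
h_2 = 4
x_3 = 14
y_3 = 4
z_3 = 5.5
r_3 = 3
x_4 = 8
y_4 = 5
z_4 = 1
r_4 = 2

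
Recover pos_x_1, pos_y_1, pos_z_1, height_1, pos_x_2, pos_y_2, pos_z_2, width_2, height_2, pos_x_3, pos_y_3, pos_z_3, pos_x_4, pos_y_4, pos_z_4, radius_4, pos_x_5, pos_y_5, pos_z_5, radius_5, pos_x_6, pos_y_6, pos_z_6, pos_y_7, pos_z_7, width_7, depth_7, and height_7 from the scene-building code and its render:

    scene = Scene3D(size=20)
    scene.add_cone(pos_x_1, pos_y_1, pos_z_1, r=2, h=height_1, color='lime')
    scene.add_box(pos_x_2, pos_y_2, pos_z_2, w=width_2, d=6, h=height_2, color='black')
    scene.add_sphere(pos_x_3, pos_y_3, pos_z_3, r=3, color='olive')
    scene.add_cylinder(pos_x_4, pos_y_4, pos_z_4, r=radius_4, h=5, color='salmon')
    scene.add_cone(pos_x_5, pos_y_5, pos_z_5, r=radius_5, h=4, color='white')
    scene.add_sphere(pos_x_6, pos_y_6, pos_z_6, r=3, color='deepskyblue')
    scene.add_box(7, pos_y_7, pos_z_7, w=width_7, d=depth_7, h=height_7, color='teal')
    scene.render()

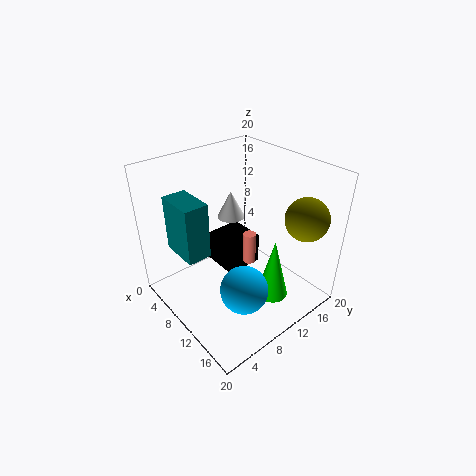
pos_x_1 = 17
pos_y_1 = 10
pos_z_1 = 5
height_1 = 8
pos_x_2 = 1
pos_y_2 = 11
pos_z_2 = 1
width_2 = 6
height_2 = 5
pos_x_3 = 16
pos_y_3 = 17
pos_z_3 = 13
pos_x_4 = 8
pos_y_4 = 14
pos_z_4 = 3
radius_4 = 1
pos_x_5 = 6
pos_y_5 = 12
pos_z_5 = 11
radius_5 = 2
pos_x_6 = 16
pos_y_6 = 6
pos_z_6 = 7
pos_y_7 = 1
pos_z_7 = 11
width_7 = 5
depth_7 = 3
height_7 = 7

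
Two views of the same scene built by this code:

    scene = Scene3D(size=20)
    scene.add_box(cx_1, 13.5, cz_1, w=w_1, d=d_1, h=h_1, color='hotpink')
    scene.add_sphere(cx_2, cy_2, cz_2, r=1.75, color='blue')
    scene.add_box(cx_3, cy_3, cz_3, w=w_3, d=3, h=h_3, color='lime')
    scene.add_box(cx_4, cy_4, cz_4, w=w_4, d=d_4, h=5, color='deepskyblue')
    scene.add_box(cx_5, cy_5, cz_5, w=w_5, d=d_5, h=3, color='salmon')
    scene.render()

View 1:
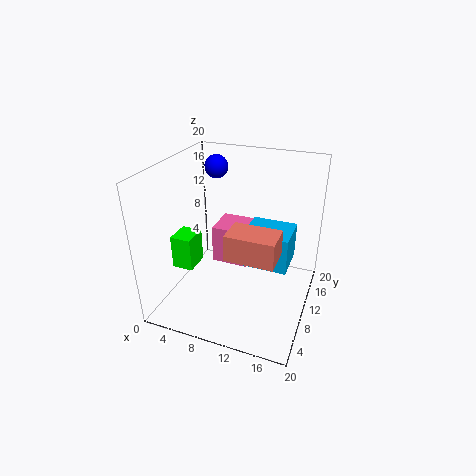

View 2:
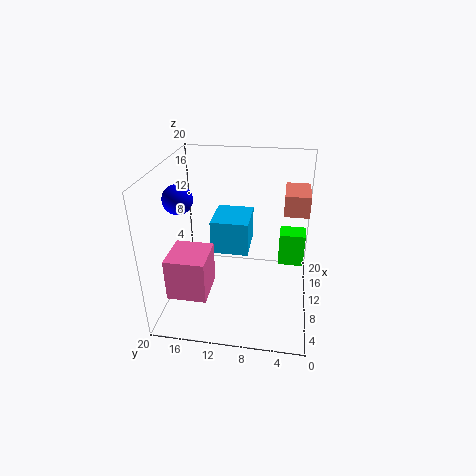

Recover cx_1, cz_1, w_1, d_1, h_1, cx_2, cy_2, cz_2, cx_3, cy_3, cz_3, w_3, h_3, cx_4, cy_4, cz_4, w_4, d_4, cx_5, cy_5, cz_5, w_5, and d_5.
cx_1 = 4.25
cz_1 = 2.75
w_1 = 5.75
d_1 = 5.5
h_1 = 6
cx_2 = 4.25
cy_2 = 16
cz_2 = 17.75
cx_3 = 5
cy_3 = 1.25
cz_3 = 9.75
w_3 = 2.5
h_3 = 4
cx_4 = 11
cy_4 = 8.75
cz_4 = 6.5
w_4 = 6.25
d_4 = 5.5
cx_5 = 12
cy_5 = 0.5
cz_5 = 12.75
w_5 = 5.5
d_5 = 3.5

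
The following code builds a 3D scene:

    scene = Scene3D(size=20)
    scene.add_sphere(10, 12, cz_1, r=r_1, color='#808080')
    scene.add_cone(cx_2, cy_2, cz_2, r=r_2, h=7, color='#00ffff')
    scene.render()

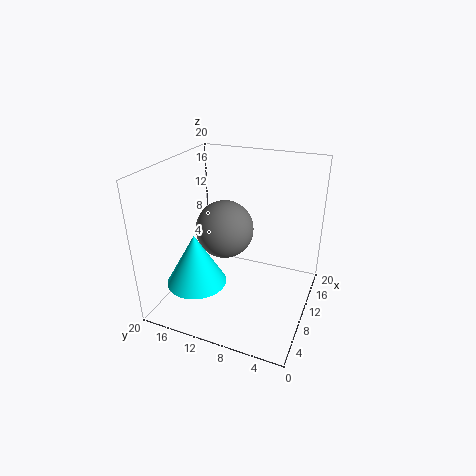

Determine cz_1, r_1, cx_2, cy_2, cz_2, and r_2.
cz_1 = 11; r_1 = 4; cx_2 = 5; cy_2 = 14; cz_2 = 5; r_2 = 4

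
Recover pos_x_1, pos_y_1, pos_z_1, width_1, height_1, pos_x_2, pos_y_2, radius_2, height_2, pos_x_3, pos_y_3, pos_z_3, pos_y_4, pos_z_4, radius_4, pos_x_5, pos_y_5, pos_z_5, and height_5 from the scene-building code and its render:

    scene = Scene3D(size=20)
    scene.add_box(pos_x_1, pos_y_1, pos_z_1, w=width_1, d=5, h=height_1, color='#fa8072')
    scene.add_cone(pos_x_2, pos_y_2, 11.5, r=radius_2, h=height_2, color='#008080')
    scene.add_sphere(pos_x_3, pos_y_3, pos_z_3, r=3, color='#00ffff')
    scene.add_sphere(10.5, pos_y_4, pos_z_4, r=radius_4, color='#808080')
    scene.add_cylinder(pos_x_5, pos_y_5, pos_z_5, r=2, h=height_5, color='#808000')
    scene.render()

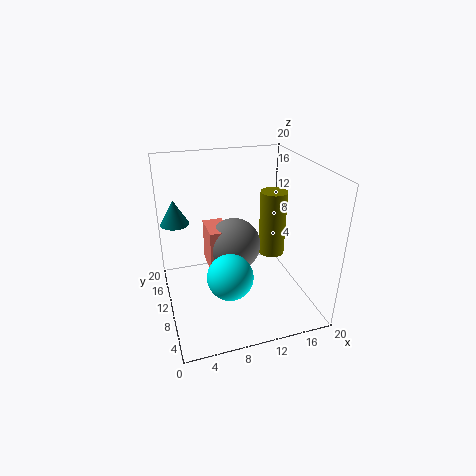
pos_x_1 = 6.5
pos_y_1 = 12
pos_z_1 = 3.5
width_1 = 3
height_1 = 6.5
pos_x_2 = 2
pos_y_2 = 14
radius_2 = 2
height_2 = 3.5
pos_x_3 = 7.5
pos_y_3 = 5.5
pos_z_3 = 7
pos_y_4 = 13.5
pos_z_4 = 7
radius_4 = 4
pos_x_5 = 16.5
pos_y_5 = 13
pos_z_5 = 5
height_5 = 10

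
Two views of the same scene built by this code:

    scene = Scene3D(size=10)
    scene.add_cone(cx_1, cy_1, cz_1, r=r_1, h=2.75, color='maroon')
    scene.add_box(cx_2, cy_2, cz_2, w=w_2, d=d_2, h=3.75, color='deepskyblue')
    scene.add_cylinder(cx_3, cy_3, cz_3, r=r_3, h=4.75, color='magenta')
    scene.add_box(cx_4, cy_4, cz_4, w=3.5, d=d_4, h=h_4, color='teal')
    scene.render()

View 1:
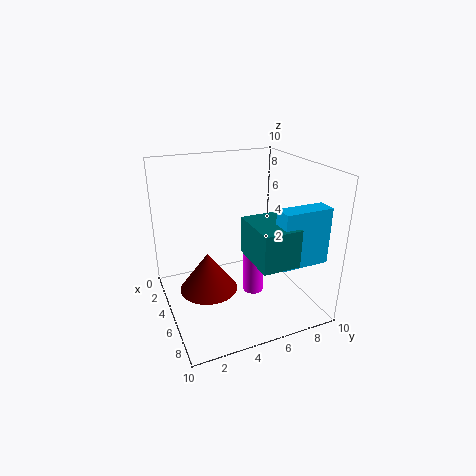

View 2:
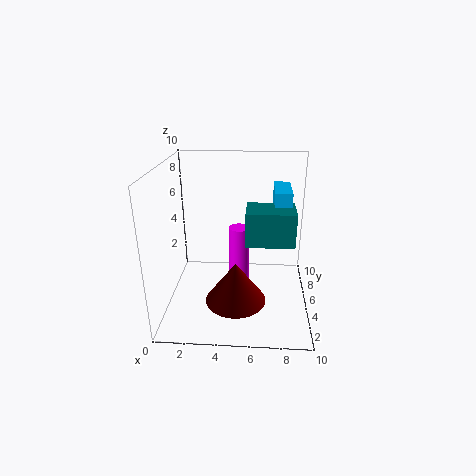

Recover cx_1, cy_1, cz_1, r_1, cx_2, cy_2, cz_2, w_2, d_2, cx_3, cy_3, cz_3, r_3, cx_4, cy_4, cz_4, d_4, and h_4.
cx_1 = 5; cy_1 = 2.75; cz_1 = 1.5; r_1 = 2; cx_2 = 7.5; cy_2 = 6.5; cz_2 = 4; w_2 = 1.25; d_2 = 3.25; cx_3 = 5; cy_3 = 6.25; cz_3 = 0.5; r_3 = 0.75; cx_4 = 5.5; cy_4 = 5; cz_4 = 4.25; d_4 = 2.5; h_4 = 2.5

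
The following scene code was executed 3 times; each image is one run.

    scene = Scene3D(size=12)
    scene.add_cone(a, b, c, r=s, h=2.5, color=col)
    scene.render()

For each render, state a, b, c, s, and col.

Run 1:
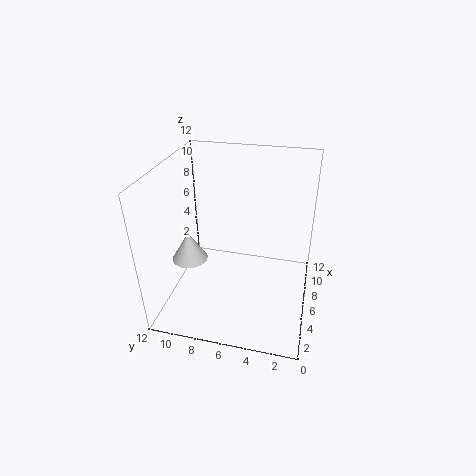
a = 5
b = 10
c = 4
s = 1.5
col = 'lightgray'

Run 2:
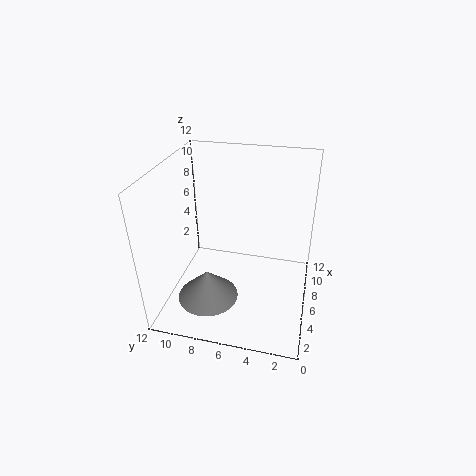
a = 3.5
b = 8
c = 1.5
s = 2.5
col = 'gray'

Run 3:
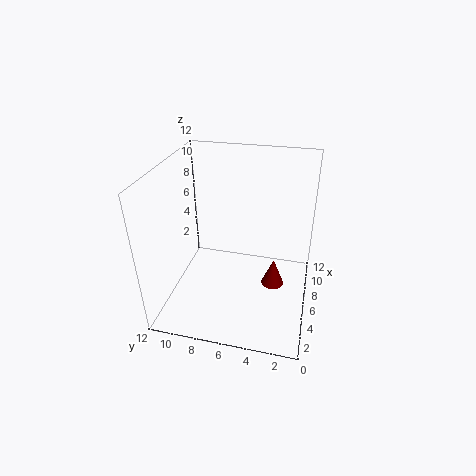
a = 7
b = 3
c = 1
s = 1
col = 'maroon'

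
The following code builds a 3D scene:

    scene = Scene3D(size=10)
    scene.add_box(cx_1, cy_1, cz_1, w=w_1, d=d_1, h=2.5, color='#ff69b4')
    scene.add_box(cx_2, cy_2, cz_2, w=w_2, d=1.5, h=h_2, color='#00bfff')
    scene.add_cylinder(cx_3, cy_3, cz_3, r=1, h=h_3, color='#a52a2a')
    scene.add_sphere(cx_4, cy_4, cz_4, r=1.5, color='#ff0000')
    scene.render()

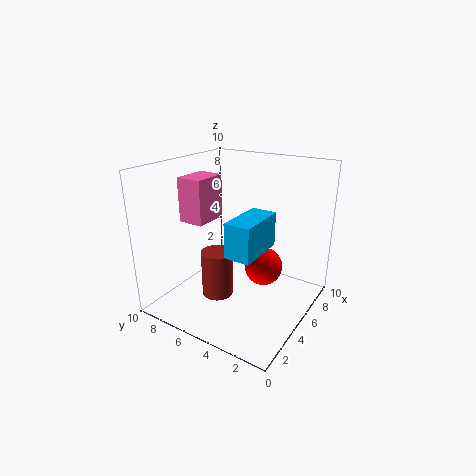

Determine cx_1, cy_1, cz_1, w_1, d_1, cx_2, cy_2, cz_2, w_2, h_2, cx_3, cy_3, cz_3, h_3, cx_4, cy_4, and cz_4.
cx_1 = 0.5; cy_1 = 4.5; cz_1 = 7.5; w_1 = 2; d_1 = 1.5; cx_2 = 0.5; cy_2 = 1.5; cz_2 = 6; w_2 = 3; h_2 = 2; cx_3 = 2.5; cy_3 = 5; cz_3 = 2; h_3 = 3; cx_4 = 8; cy_4 = 4.5; cz_4 = 1.5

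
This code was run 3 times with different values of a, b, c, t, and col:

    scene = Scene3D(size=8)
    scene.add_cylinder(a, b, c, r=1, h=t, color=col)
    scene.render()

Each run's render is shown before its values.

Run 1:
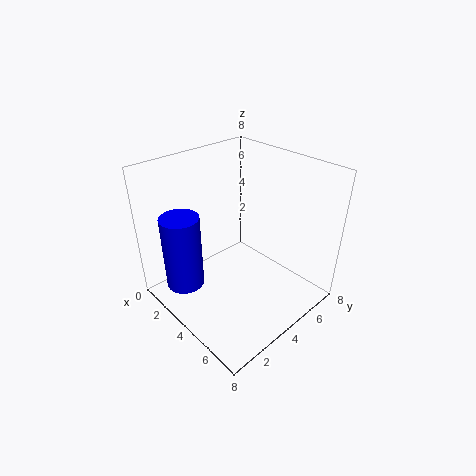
a = 3, b = 1, c = 2, t = 4, col = 'blue'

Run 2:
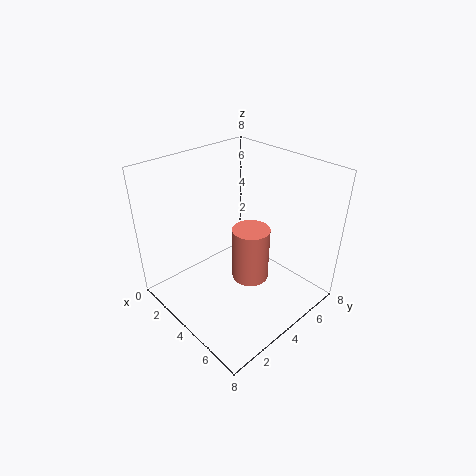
a = 5, b = 4, c = 2, t = 3, col = 'salmon'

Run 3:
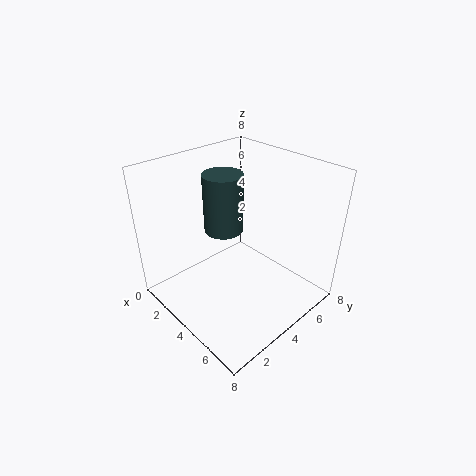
a = 4, b = 3, c = 5, t = 3, col = 'darkslategray'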